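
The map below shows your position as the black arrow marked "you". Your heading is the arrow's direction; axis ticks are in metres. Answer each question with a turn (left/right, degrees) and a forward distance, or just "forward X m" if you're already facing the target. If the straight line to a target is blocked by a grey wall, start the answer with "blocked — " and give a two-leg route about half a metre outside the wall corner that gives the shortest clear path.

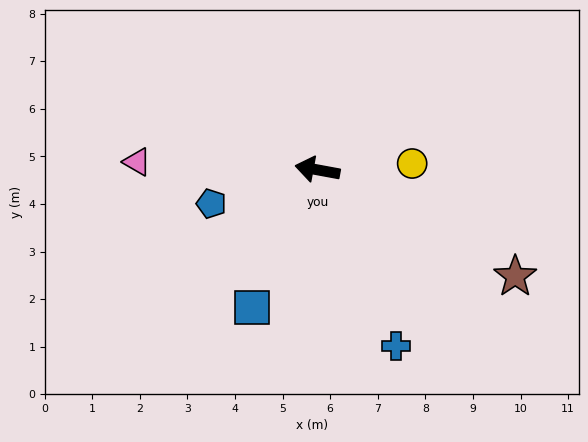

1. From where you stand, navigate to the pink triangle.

turn left 8°, forward 3.8 m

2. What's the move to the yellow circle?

turn right 166°, forward 2.0 m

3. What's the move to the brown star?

turn left 162°, forward 4.7 m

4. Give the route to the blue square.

turn left 75°, forward 3.2 m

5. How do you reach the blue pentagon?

turn left 28°, forward 2.3 m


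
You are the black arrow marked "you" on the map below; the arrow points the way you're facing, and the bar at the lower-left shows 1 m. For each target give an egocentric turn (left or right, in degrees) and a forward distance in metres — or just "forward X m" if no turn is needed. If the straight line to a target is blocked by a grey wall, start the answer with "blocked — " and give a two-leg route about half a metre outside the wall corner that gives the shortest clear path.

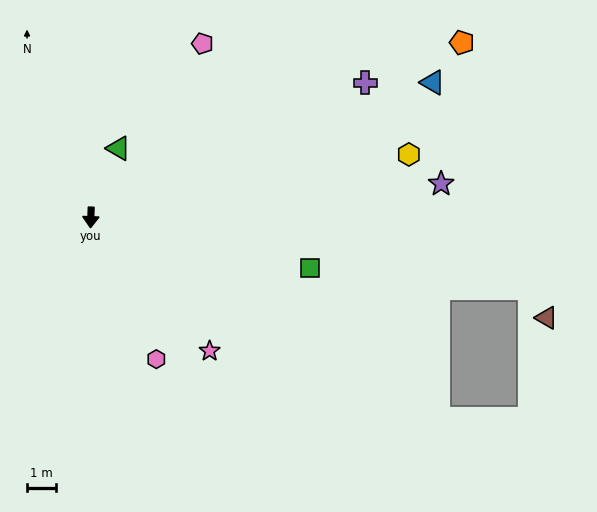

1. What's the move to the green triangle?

turn left 160°, forward 2.5 m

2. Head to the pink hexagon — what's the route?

turn left 27°, forward 5.3 m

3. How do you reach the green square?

turn left 79°, forward 7.7 m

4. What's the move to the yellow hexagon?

turn left 103°, forward 11.0 m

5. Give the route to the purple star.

turn left 97°, forward 12.0 m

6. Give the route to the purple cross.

turn left 118°, forward 10.4 m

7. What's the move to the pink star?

turn left 44°, forward 6.1 m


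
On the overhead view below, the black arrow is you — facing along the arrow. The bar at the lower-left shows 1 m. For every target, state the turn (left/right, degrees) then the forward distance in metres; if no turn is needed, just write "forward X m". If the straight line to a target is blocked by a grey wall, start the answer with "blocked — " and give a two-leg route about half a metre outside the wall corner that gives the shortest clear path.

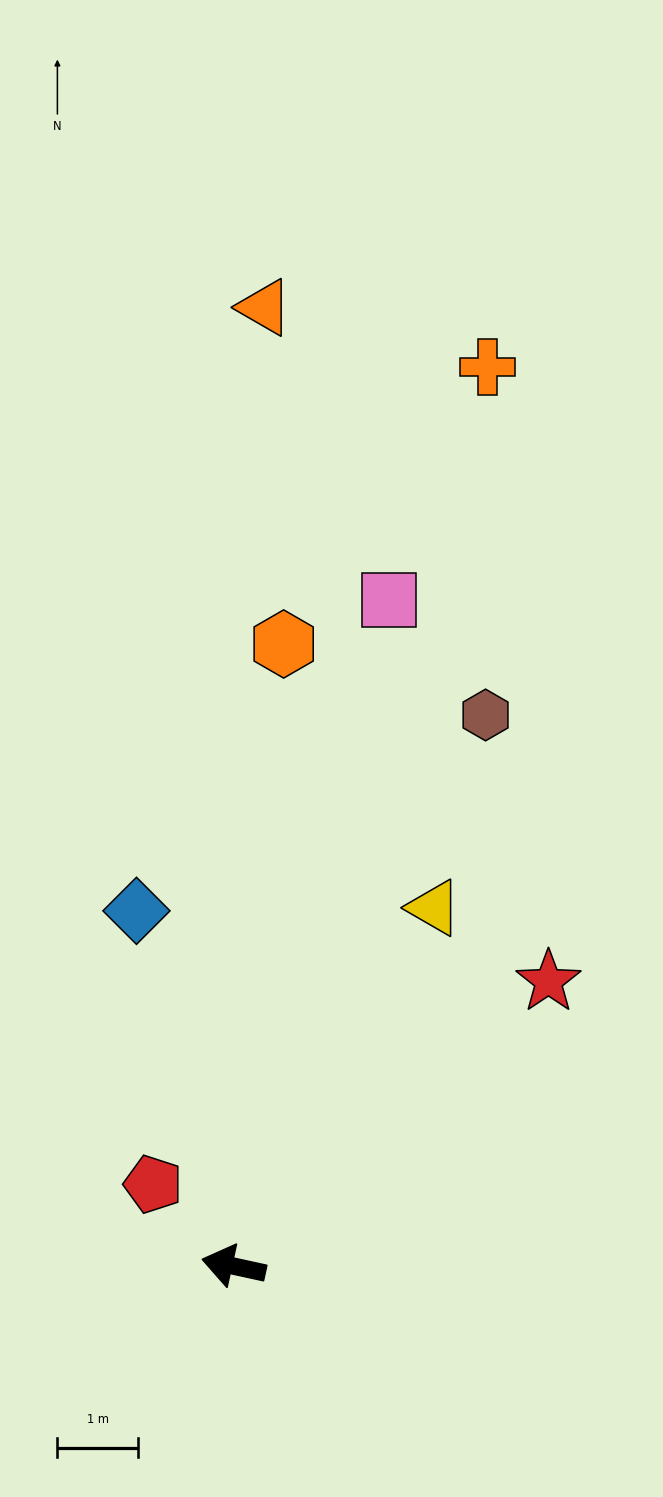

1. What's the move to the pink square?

turn right 91°, forward 8.5 m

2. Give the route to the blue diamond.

turn right 62°, forward 4.6 m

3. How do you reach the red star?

turn right 126°, forward 5.3 m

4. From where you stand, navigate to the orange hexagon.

turn right 82°, forward 7.8 m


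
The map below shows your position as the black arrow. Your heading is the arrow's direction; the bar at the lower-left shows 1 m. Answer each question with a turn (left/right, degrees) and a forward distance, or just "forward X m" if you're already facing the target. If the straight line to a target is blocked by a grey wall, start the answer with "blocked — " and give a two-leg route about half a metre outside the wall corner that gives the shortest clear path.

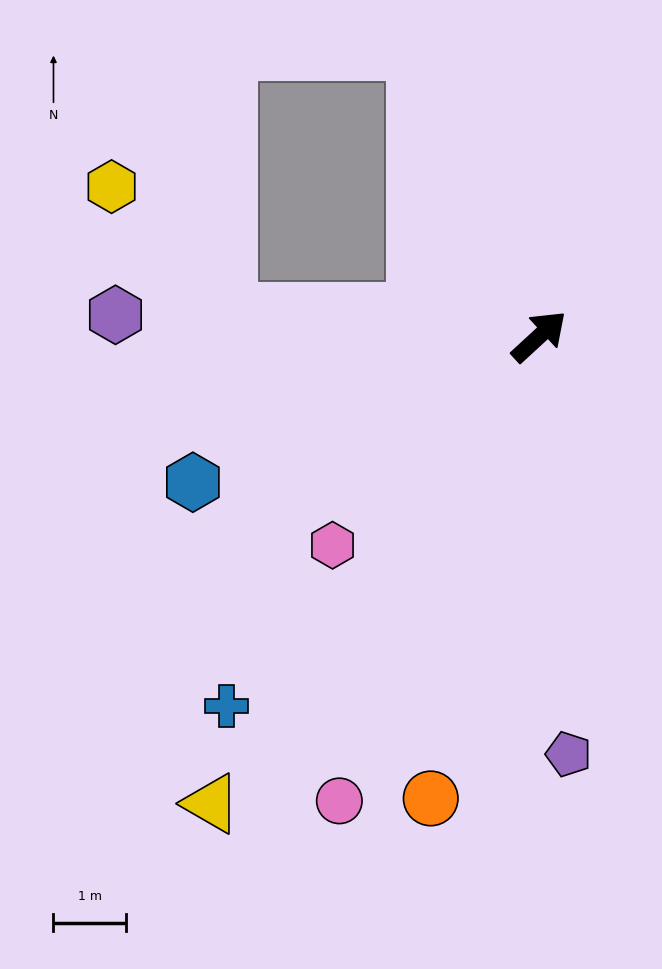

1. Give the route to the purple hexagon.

turn left 134°, forward 5.9 m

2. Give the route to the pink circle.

turn right 156°, forward 7.0 m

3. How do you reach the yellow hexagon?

blocked — turn left 133°, forward 4.3 m, then turn right 43°, forward 2.4 m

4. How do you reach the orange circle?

turn right 146°, forward 6.6 m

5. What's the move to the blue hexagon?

turn left 160°, forward 5.2 m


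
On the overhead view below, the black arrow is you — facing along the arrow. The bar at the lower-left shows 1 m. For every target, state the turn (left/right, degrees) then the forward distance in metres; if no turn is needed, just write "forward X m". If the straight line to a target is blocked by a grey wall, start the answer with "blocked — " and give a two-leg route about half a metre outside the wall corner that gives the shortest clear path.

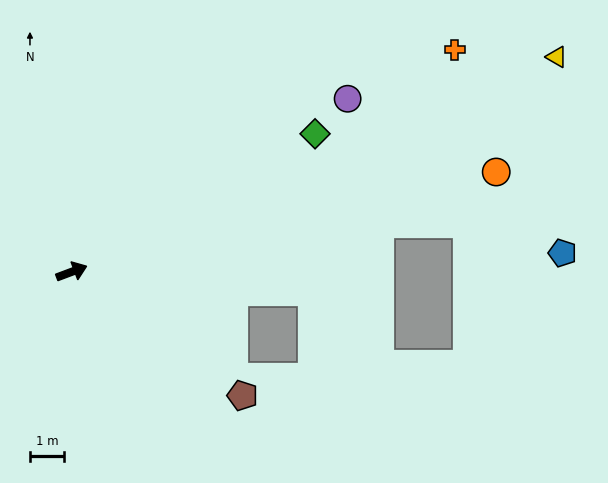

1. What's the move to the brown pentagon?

turn right 57°, forward 6.1 m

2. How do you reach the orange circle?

turn right 7°, forward 12.7 m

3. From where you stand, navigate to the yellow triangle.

turn left 3°, forward 15.4 m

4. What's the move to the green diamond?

turn left 9°, forward 8.1 m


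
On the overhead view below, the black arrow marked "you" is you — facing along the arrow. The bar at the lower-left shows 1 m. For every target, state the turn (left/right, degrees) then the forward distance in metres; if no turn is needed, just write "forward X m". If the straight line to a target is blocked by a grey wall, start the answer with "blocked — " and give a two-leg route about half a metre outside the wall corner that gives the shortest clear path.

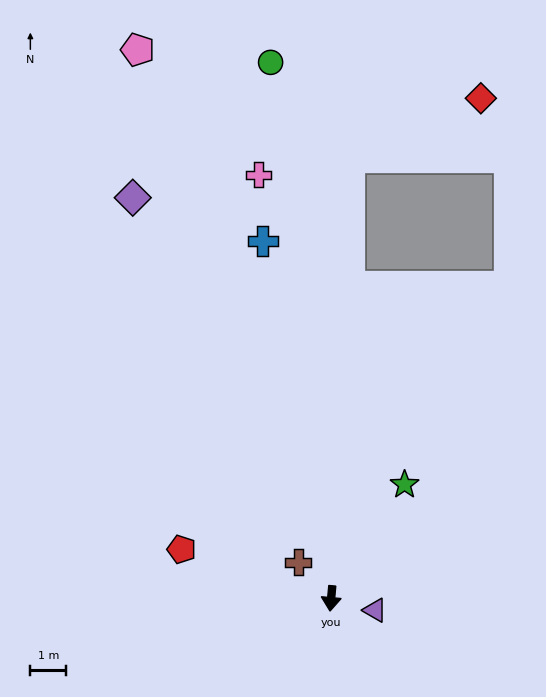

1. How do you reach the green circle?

turn right 168°, forward 15.1 m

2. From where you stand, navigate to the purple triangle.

turn left 80°, forward 1.3 m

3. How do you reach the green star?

turn left 152°, forward 3.8 m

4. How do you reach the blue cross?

turn right 164°, forward 10.2 m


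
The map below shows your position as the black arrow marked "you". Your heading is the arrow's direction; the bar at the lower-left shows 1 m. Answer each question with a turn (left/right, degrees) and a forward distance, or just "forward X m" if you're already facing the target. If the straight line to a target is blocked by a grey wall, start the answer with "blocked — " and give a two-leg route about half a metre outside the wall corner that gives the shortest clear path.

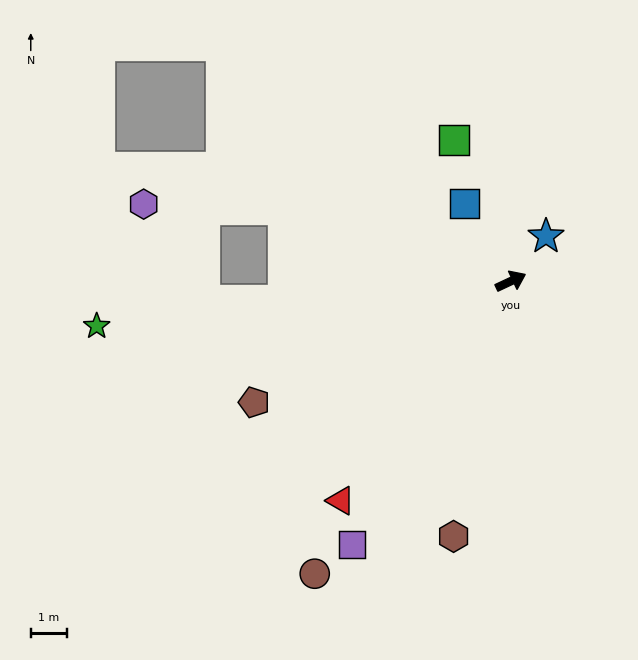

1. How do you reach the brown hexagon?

turn right 128°, forward 7.2 m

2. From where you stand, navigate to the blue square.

turn left 96°, forward 2.5 m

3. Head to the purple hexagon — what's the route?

blocked — turn left 137°, forward 6.5 m, then turn left 16°, forward 3.8 m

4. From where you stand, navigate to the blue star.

turn left 27°, forward 1.6 m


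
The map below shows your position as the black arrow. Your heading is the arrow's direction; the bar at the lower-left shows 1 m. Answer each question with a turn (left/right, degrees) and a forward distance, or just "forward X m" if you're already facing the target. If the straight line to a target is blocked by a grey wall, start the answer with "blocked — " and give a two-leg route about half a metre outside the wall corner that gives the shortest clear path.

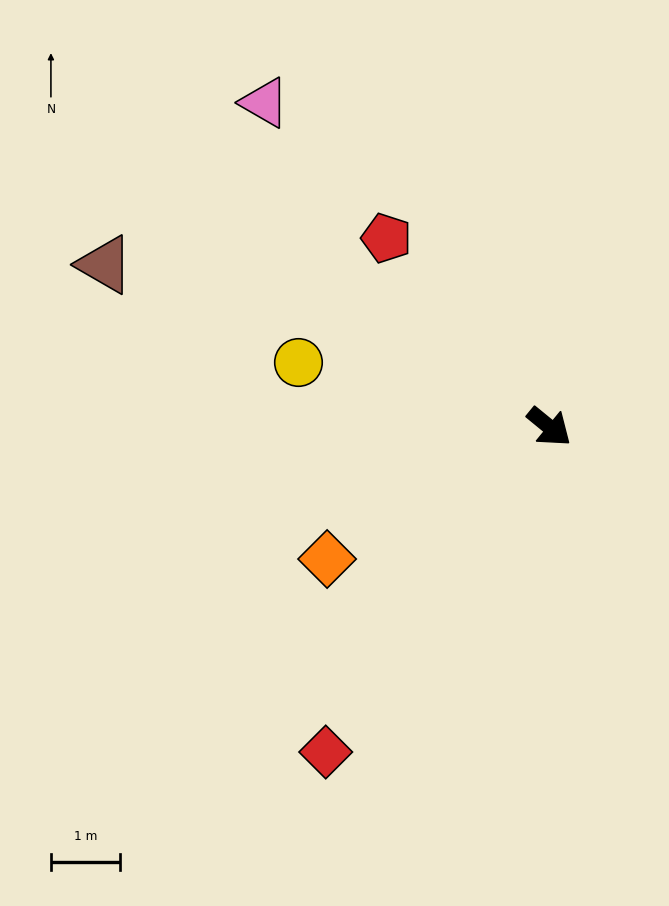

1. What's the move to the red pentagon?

turn left 170°, forward 3.6 m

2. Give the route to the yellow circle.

turn right 155°, forward 3.8 m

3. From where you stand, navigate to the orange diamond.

turn right 110°, forward 3.8 m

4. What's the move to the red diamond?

turn right 85°, forward 5.7 m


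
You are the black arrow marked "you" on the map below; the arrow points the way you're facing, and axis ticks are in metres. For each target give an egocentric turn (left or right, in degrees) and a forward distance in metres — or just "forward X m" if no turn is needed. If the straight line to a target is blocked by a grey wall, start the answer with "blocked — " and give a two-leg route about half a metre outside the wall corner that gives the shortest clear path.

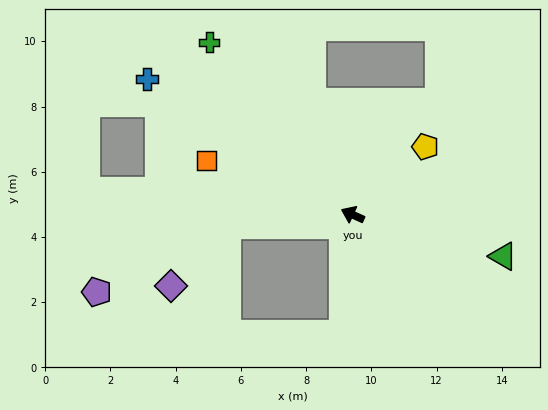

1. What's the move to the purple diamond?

blocked — turn left 29°, forward 3.9 m, then turn left 42°, forward 2.5 m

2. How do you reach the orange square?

turn left 4°, forward 4.8 m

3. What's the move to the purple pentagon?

blocked — turn left 29°, forward 3.9 m, then turn left 22°, forward 4.5 m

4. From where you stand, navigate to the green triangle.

turn right 171°, forward 4.8 m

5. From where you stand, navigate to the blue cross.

turn right 9°, forward 7.6 m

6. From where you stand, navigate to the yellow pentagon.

turn right 113°, forward 3.1 m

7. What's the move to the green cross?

turn right 26°, forward 6.9 m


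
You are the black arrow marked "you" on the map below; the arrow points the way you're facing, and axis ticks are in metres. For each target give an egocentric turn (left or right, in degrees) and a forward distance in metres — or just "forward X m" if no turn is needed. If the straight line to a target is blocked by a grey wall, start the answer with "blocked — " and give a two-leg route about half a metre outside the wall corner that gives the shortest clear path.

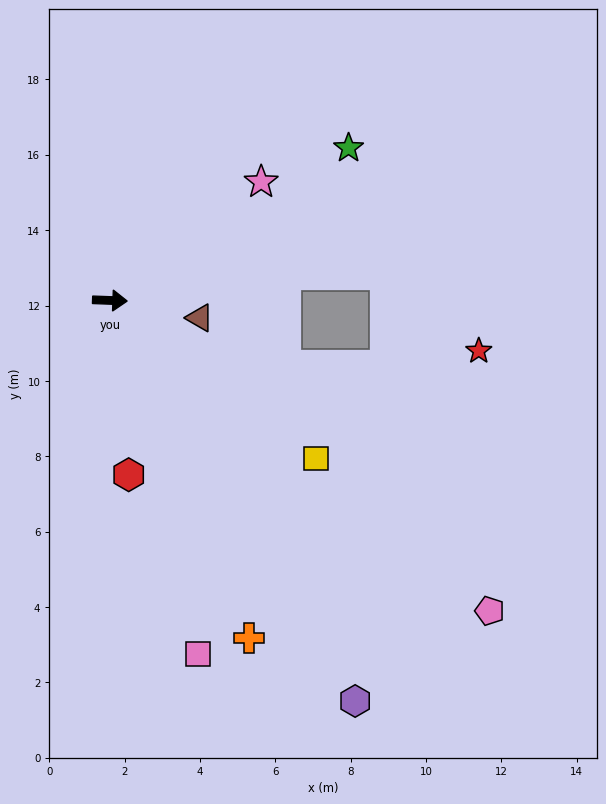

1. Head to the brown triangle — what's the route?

turn right 9°, forward 2.4 m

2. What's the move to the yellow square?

turn right 35°, forward 6.9 m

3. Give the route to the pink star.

turn left 40°, forward 5.1 m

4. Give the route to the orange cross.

turn right 65°, forward 9.7 m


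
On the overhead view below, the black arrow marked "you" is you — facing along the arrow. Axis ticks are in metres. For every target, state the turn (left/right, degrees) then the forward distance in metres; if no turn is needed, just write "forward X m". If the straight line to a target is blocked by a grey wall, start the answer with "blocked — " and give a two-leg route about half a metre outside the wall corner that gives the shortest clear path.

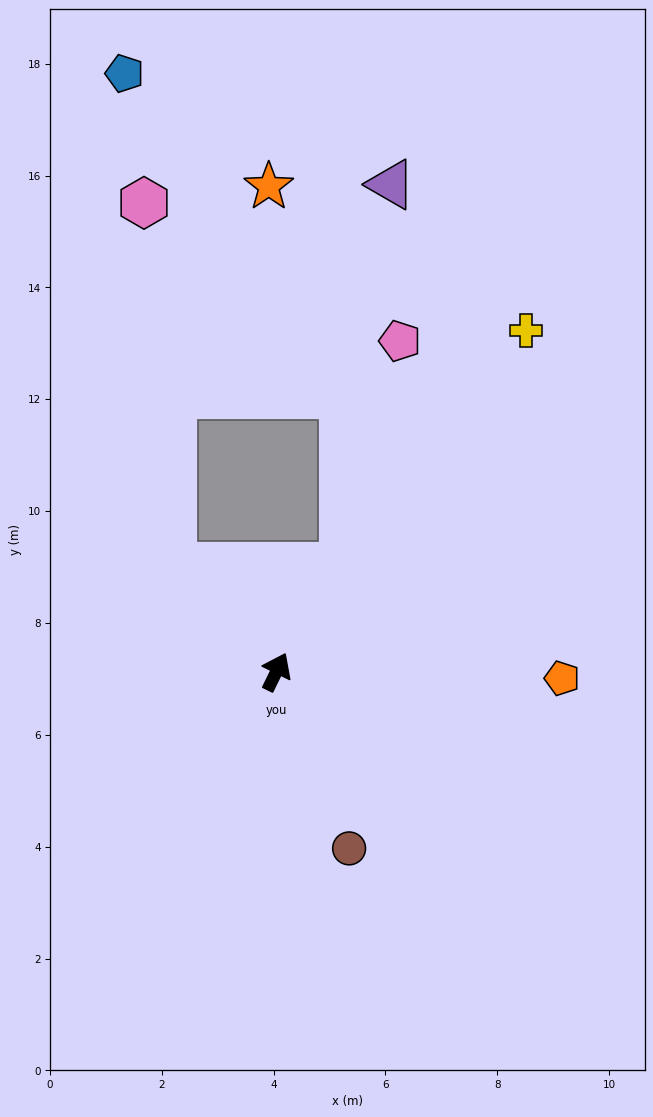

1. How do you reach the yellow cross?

turn right 10°, forward 7.6 m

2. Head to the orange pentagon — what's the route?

turn right 65°, forward 5.1 m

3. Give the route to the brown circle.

turn right 132°, forward 3.4 m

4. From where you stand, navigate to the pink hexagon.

blocked — turn left 71°, forward 2.6 m, then turn right 40°, forward 6.5 m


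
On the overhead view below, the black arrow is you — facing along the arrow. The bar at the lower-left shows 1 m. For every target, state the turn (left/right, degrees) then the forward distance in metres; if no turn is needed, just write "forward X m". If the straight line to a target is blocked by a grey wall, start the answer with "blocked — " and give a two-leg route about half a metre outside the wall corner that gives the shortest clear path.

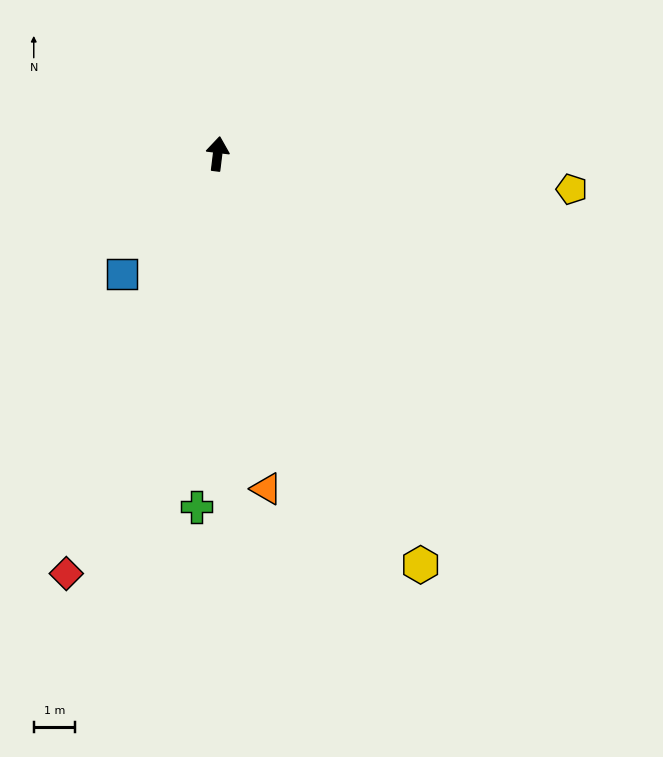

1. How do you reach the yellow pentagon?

turn right 89°, forward 8.6 m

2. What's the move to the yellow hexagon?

turn right 147°, forward 11.1 m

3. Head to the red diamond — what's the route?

turn left 167°, forward 10.8 m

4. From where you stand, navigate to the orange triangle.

turn right 165°, forward 8.2 m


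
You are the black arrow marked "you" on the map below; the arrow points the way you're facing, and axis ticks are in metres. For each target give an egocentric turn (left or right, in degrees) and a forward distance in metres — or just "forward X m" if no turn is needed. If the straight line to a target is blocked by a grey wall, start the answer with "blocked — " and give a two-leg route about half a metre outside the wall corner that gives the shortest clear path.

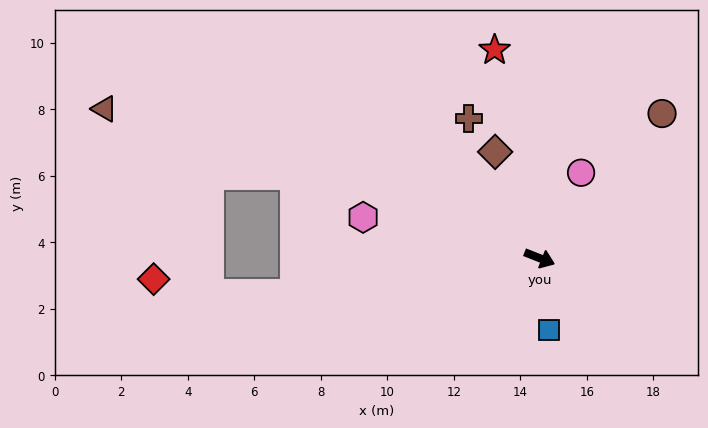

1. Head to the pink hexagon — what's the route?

turn right 171°, forward 5.4 m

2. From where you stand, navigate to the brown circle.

turn left 71°, forward 5.7 m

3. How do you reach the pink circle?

turn left 86°, forward 2.9 m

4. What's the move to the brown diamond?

turn left 134°, forward 3.5 m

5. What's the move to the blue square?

turn right 61°, forward 2.2 m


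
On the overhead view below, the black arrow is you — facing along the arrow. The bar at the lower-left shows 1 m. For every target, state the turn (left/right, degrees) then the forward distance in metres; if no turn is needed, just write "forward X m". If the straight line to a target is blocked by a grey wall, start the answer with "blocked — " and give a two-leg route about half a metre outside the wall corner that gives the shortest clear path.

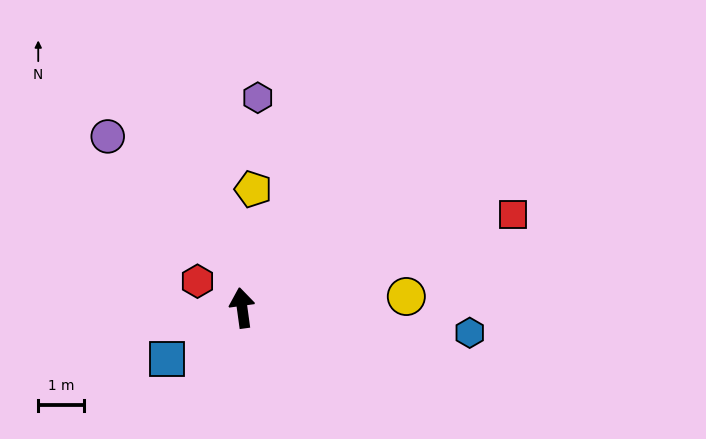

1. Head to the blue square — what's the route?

turn left 116°, forward 2.0 m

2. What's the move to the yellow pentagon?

turn right 13°, forward 2.6 m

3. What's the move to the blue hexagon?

turn right 104°, forward 5.0 m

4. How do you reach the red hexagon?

turn left 51°, forward 1.1 m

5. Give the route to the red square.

turn right 79°, forward 6.3 m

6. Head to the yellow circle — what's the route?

turn right 94°, forward 3.6 m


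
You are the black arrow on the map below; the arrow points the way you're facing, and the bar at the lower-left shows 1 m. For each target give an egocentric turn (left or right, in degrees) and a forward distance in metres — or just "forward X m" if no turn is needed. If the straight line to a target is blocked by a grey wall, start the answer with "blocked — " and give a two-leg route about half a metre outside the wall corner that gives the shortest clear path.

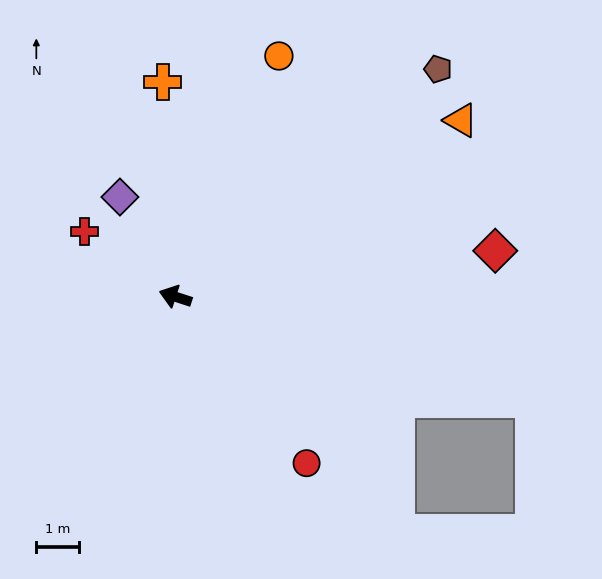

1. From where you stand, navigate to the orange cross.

turn right 69°, forward 5.0 m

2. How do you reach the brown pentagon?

turn right 121°, forward 8.1 m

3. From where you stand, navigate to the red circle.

turn left 146°, forward 4.9 m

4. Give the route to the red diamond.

turn right 154°, forward 7.5 m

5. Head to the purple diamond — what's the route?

turn right 43°, forward 2.6 m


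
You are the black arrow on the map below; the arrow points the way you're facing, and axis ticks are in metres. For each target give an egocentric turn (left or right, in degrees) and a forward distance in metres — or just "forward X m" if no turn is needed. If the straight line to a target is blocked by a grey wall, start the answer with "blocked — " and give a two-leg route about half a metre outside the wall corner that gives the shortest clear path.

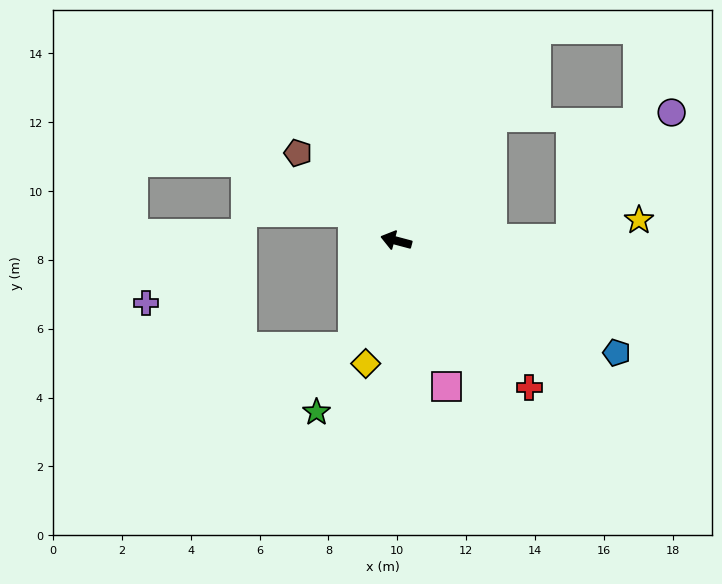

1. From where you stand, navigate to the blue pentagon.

turn left 168°, forward 7.2 m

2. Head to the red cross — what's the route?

turn left 147°, forward 5.7 m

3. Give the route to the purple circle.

blocked — turn right 164°, forward 5.1 m, then turn left 50°, forward 4.7 m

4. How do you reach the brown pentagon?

turn right 27°, forward 3.8 m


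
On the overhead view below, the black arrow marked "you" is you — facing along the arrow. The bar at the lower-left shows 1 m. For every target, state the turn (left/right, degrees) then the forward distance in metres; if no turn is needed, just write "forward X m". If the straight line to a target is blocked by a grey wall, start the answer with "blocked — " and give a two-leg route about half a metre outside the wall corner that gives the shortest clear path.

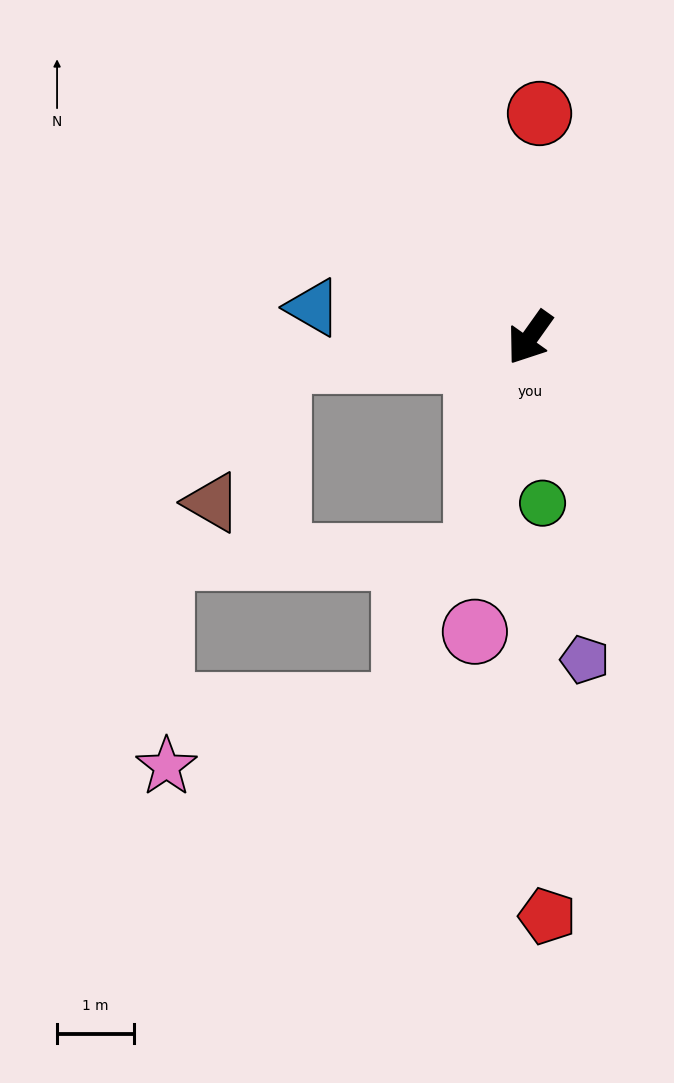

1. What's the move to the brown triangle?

blocked — turn right 49°, forward 3.3 m, then turn left 59°, forward 2.0 m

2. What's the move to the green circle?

turn left 40°, forward 2.2 m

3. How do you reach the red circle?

turn right 147°, forward 2.9 m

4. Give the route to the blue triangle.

turn right 63°, forward 2.8 m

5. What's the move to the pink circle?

turn left 25°, forward 3.9 m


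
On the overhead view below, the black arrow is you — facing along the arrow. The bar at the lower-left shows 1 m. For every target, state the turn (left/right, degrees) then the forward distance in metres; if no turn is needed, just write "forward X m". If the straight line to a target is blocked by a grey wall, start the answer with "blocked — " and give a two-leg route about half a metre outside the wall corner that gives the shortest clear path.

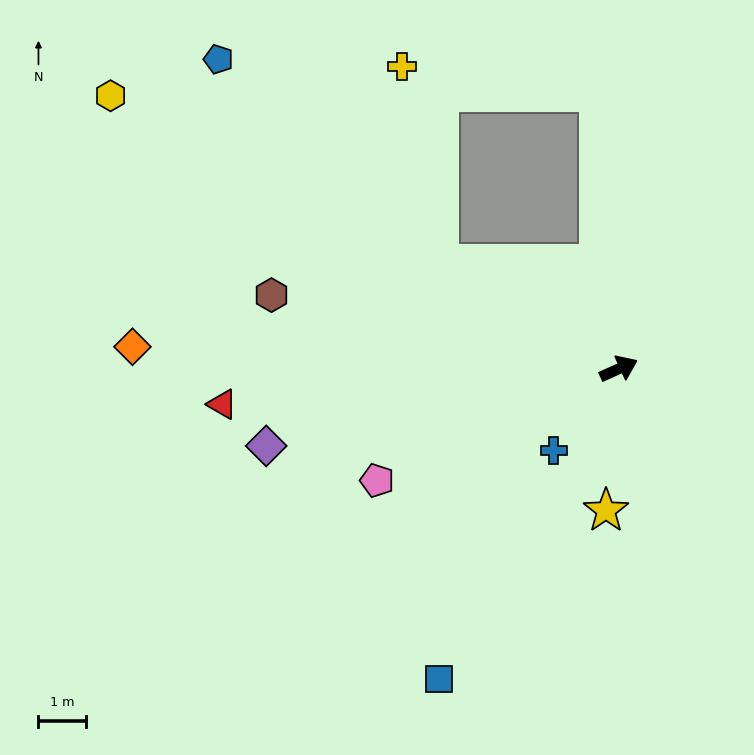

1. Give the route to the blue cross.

turn right 153°, forward 2.2 m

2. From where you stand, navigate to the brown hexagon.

turn left 144°, forward 7.5 m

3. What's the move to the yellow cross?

blocked — turn left 126°, forward 4.4 m, then turn right 50°, forward 4.3 m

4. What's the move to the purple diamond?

turn left 168°, forward 7.7 m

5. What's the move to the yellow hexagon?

turn left 127°, forward 12.3 m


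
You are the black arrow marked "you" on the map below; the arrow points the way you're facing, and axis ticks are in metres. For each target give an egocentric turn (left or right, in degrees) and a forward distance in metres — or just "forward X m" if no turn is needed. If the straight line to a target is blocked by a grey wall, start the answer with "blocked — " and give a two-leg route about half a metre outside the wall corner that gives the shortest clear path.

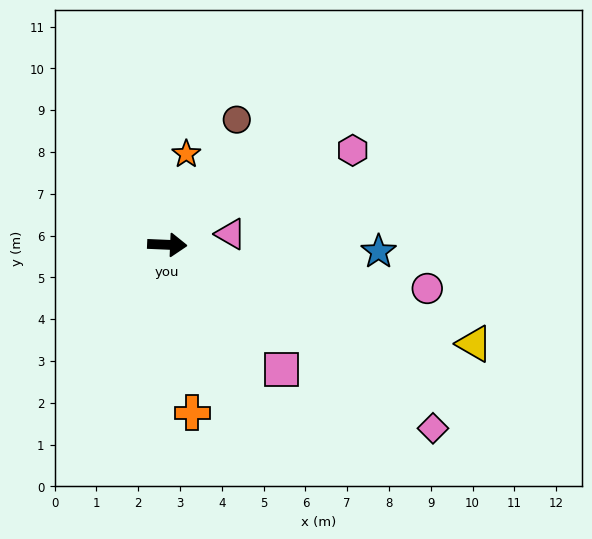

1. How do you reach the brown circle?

turn left 63°, forward 3.4 m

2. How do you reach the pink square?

turn right 45°, forward 4.0 m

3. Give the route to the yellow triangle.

turn right 15°, forward 7.7 m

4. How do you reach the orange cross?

turn right 79°, forward 4.1 m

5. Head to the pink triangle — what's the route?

turn left 12°, forward 1.5 m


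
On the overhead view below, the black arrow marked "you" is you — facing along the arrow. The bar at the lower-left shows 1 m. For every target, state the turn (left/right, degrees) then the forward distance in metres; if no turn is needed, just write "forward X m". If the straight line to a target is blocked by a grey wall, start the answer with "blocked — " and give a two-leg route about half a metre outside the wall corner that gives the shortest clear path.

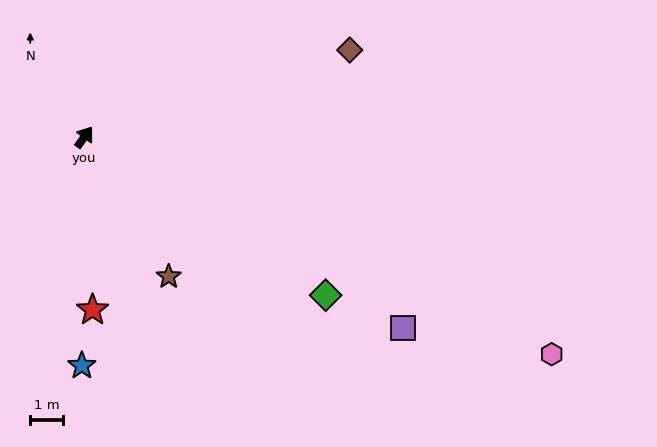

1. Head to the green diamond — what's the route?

turn right 87°, forward 8.8 m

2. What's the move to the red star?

turn right 141°, forward 5.3 m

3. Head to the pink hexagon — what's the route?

turn right 79°, forward 15.8 m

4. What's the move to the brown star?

turn right 113°, forward 5.0 m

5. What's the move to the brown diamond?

turn right 36°, forward 8.5 m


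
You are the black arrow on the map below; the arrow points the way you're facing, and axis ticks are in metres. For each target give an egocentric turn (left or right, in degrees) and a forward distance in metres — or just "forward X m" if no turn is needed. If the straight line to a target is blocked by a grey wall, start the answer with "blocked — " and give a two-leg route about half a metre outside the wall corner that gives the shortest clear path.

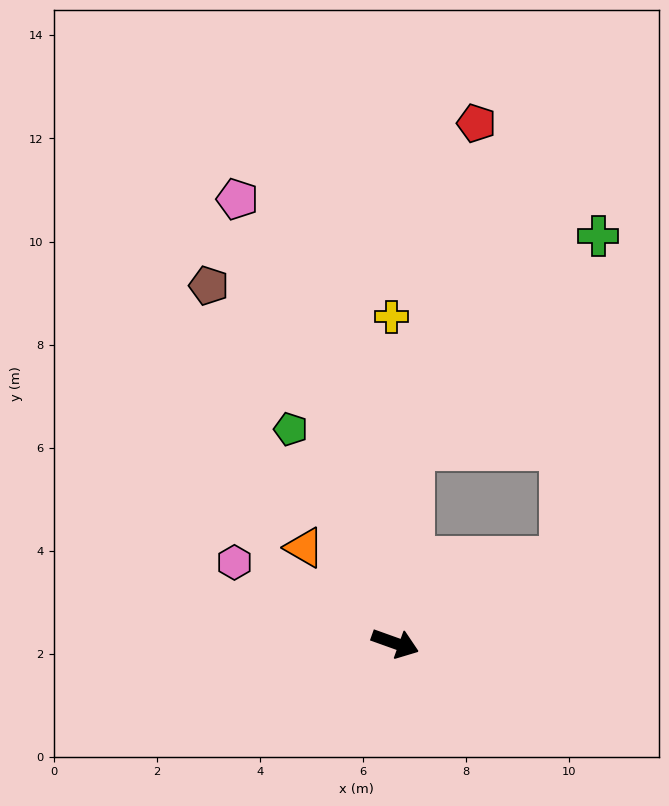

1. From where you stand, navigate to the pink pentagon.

turn left 129°, forward 9.1 m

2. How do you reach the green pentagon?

turn left 136°, forward 4.6 m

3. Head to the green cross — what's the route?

blocked — turn left 105°, forward 3.8 m, then turn right 36°, forward 5.5 m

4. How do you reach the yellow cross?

turn left 110°, forward 6.3 m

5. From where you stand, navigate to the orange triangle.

turn left 153°, forward 2.6 m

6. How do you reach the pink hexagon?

turn left 173°, forward 3.5 m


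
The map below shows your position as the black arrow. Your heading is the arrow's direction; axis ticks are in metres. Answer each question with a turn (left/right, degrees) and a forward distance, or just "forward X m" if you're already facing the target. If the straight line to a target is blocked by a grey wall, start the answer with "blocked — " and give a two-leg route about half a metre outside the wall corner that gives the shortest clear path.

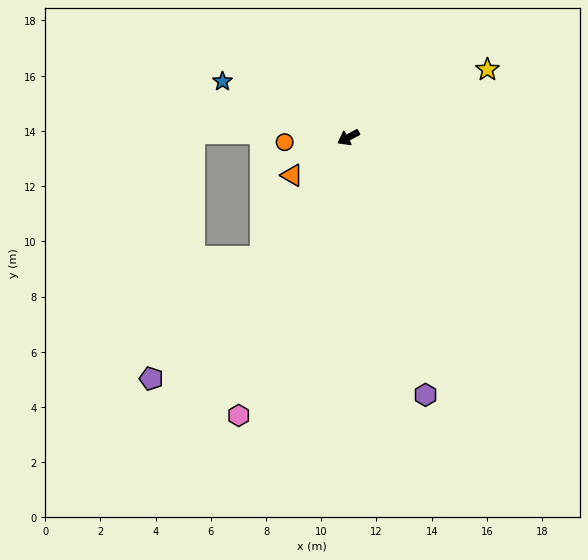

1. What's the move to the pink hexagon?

turn left 40°, forward 10.8 m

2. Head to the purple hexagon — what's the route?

turn left 78°, forward 9.7 m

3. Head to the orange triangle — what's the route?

turn left 6°, forward 2.5 m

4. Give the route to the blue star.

turn right 52°, forward 5.0 m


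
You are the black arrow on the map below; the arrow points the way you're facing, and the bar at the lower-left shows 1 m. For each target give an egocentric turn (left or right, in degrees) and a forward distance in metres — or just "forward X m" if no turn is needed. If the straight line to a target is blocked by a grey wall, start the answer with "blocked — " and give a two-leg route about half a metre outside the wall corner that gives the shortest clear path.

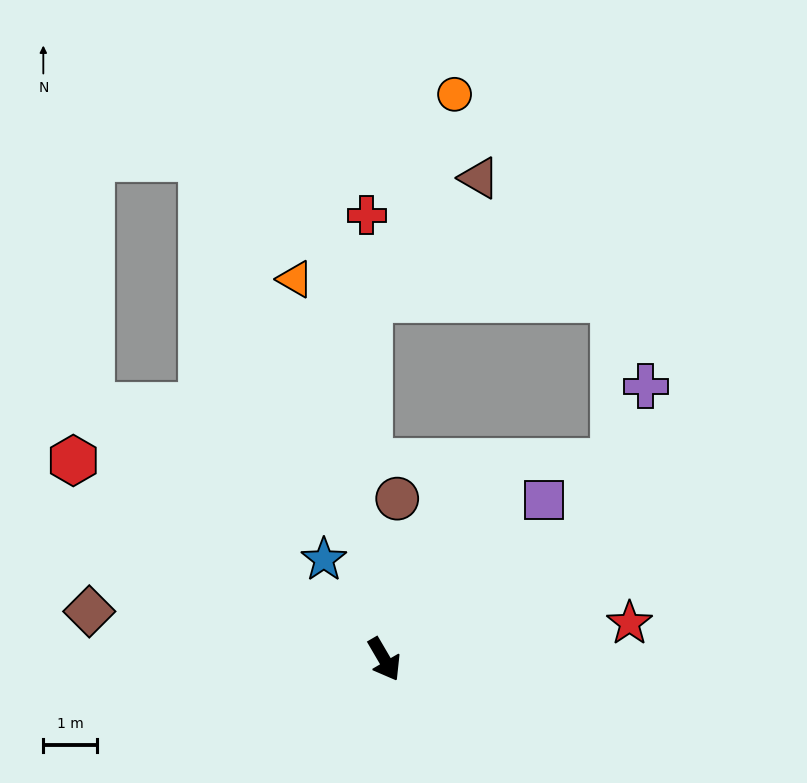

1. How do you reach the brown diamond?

turn right 130°, forward 5.6 m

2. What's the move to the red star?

turn left 68°, forward 4.6 m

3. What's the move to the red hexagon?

turn right 153°, forward 6.9 m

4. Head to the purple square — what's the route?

turn left 105°, forward 4.2 m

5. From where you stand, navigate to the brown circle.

turn left 145°, forward 3.0 m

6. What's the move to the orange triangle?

turn left 163°, forward 7.3 m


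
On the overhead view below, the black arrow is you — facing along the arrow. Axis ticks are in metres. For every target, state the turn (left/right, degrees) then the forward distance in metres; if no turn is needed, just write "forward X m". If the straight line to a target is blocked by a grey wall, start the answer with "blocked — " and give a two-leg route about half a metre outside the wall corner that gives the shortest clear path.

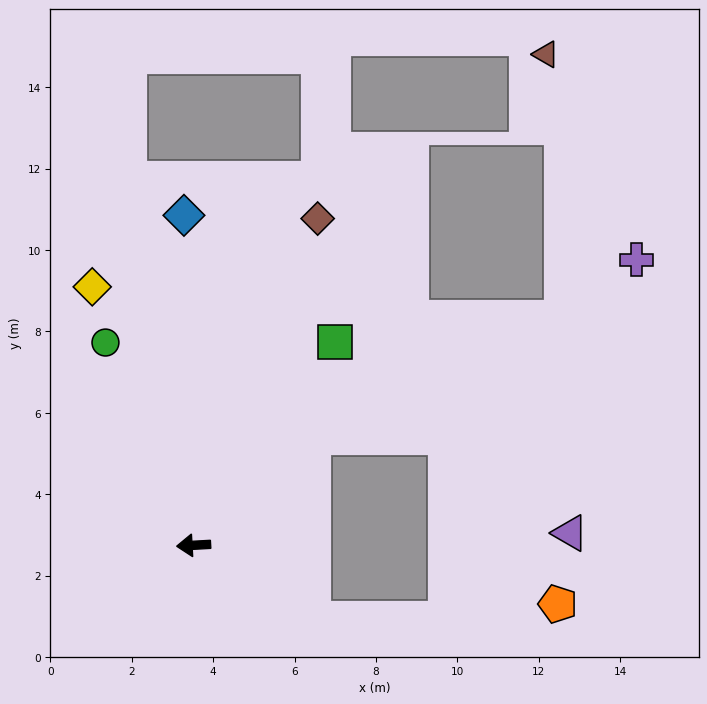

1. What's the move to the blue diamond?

turn right 92°, forward 8.1 m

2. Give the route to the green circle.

turn right 70°, forward 5.4 m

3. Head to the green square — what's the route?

turn right 128°, forward 6.1 m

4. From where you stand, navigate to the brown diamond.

turn right 114°, forward 8.6 m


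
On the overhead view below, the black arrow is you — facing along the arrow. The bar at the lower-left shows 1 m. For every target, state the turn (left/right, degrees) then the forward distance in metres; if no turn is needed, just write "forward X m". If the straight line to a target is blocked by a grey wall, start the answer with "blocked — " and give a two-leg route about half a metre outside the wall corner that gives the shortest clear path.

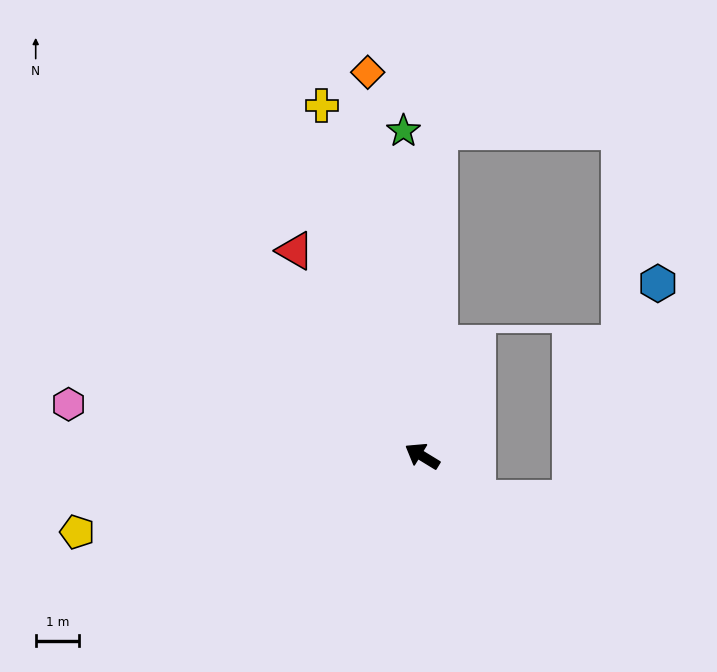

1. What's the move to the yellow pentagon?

turn left 44°, forward 8.2 m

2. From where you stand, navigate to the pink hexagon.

turn left 23°, forward 8.3 m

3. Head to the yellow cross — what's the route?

turn right 43°, forward 8.4 m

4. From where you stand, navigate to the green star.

turn right 55°, forward 7.5 m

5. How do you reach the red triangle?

turn right 27°, forward 5.6 m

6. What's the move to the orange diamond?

turn right 51°, forward 9.0 m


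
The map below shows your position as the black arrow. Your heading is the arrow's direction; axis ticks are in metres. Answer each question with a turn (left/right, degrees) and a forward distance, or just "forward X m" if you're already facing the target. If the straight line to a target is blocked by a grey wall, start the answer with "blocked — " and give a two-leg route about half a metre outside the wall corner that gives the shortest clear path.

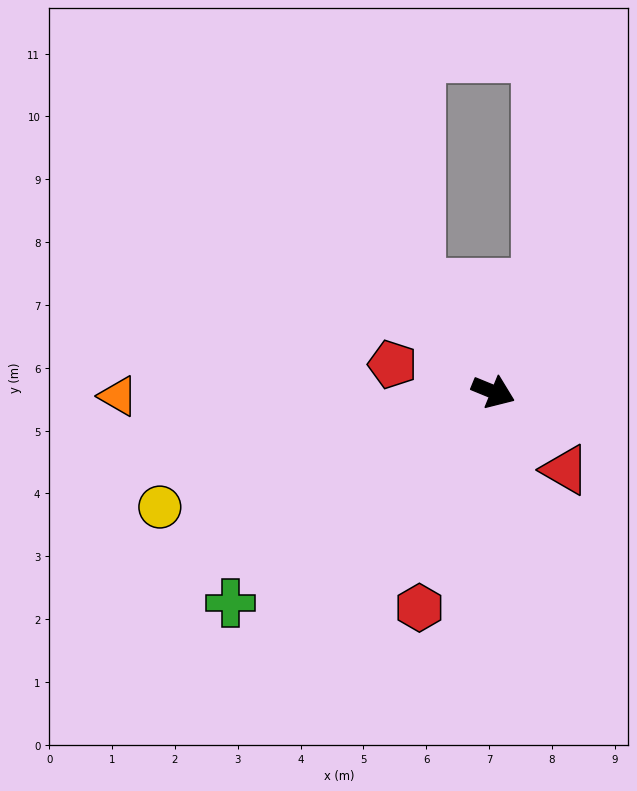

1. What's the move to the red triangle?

turn right 25°, forward 1.7 m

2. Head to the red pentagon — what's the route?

turn right 173°, forward 1.7 m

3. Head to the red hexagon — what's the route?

turn right 87°, forward 3.6 m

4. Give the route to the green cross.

turn right 119°, forward 5.4 m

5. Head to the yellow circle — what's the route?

turn right 139°, forward 5.6 m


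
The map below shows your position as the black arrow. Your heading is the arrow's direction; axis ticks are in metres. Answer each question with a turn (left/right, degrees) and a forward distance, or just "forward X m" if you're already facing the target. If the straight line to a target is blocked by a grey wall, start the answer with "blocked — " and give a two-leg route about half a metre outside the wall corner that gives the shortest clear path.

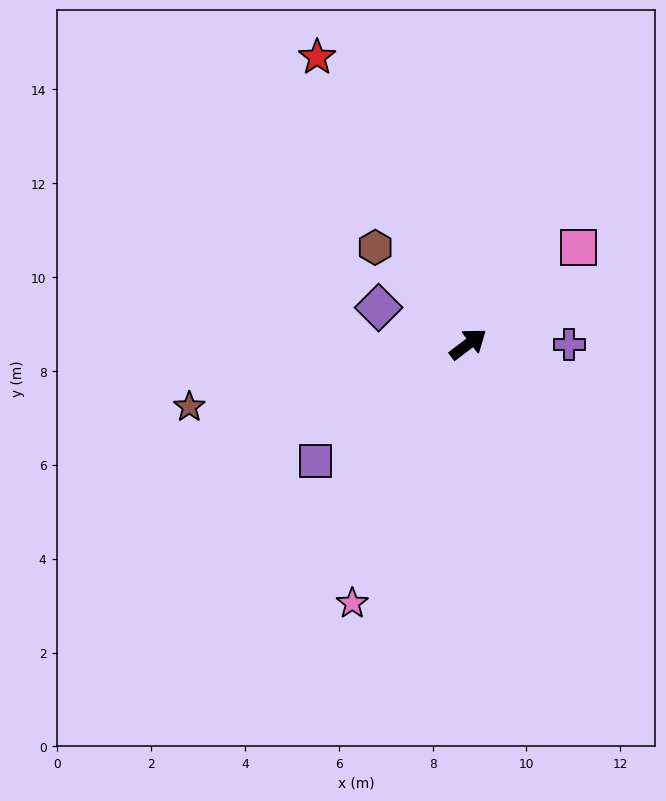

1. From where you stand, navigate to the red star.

turn left 81°, forward 6.9 m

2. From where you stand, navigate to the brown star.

turn left 155°, forward 6.1 m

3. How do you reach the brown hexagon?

turn left 97°, forward 2.9 m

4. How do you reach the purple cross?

turn right 37°, forward 2.2 m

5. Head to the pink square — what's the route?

turn left 4°, forward 3.1 m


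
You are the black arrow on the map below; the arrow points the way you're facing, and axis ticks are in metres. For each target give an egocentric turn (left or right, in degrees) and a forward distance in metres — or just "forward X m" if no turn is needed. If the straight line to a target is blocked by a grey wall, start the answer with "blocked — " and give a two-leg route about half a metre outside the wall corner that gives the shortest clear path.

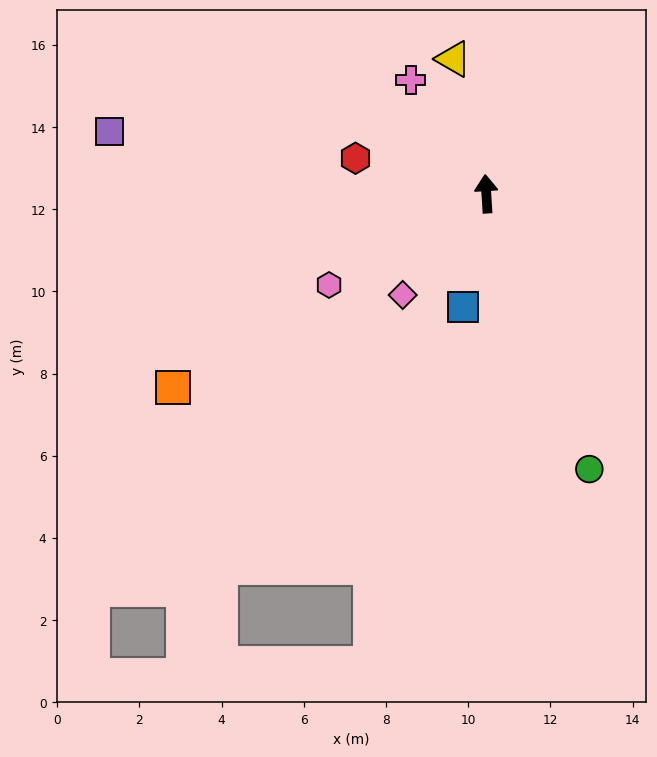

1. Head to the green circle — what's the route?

turn right 163°, forward 7.2 m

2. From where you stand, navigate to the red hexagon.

turn left 71°, forward 3.3 m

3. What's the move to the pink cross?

turn left 30°, forward 3.3 m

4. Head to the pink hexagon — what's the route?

turn left 117°, forward 4.4 m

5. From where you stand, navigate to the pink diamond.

turn left 137°, forward 3.2 m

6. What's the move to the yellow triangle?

turn left 10°, forward 3.4 m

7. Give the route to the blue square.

turn left 165°, forward 2.8 m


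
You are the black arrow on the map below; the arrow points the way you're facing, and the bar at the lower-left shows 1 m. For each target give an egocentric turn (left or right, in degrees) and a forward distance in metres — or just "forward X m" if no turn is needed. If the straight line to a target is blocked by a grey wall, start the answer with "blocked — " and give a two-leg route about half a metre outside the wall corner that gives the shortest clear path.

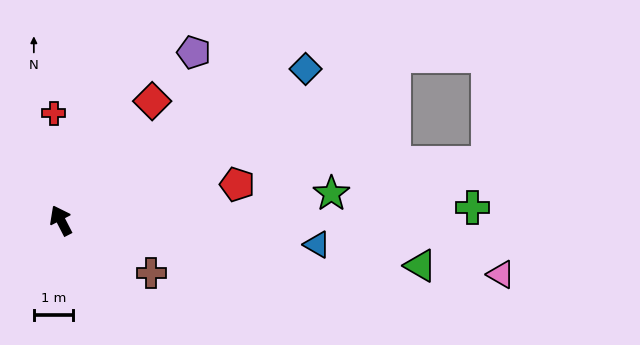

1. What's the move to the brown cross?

turn right 148°, forward 2.7 m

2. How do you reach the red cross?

turn right 23°, forward 2.8 m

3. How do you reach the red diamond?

turn right 65°, forward 3.9 m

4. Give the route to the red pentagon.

turn right 106°, forward 4.6 m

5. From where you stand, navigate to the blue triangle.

turn right 123°, forward 6.6 m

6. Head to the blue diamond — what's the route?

turn right 85°, forward 7.4 m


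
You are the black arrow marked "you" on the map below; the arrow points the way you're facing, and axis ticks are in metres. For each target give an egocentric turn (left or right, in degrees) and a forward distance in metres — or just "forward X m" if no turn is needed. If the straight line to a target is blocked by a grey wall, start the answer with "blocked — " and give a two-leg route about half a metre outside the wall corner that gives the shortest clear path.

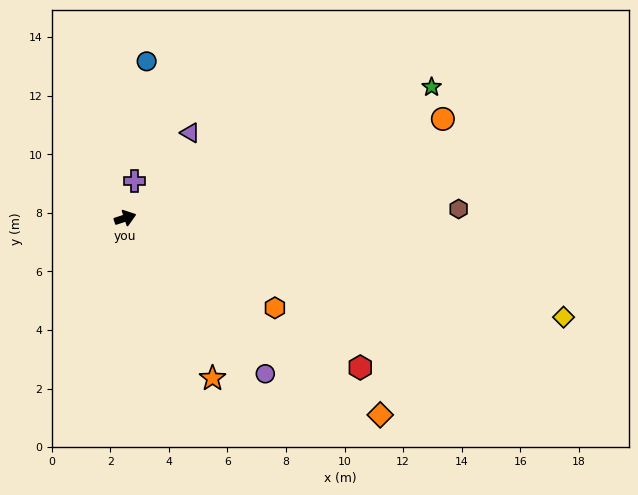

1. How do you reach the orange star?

turn right 80°, forward 6.2 m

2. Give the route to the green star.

turn left 5°, forward 11.4 m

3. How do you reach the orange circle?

forward 11.4 m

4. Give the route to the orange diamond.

turn right 56°, forward 11.0 m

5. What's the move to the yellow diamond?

turn right 31°, forward 15.4 m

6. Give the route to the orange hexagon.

turn right 49°, forward 6.0 m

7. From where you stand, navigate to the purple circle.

turn right 66°, forward 7.2 m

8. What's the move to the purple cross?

turn left 58°, forward 1.3 m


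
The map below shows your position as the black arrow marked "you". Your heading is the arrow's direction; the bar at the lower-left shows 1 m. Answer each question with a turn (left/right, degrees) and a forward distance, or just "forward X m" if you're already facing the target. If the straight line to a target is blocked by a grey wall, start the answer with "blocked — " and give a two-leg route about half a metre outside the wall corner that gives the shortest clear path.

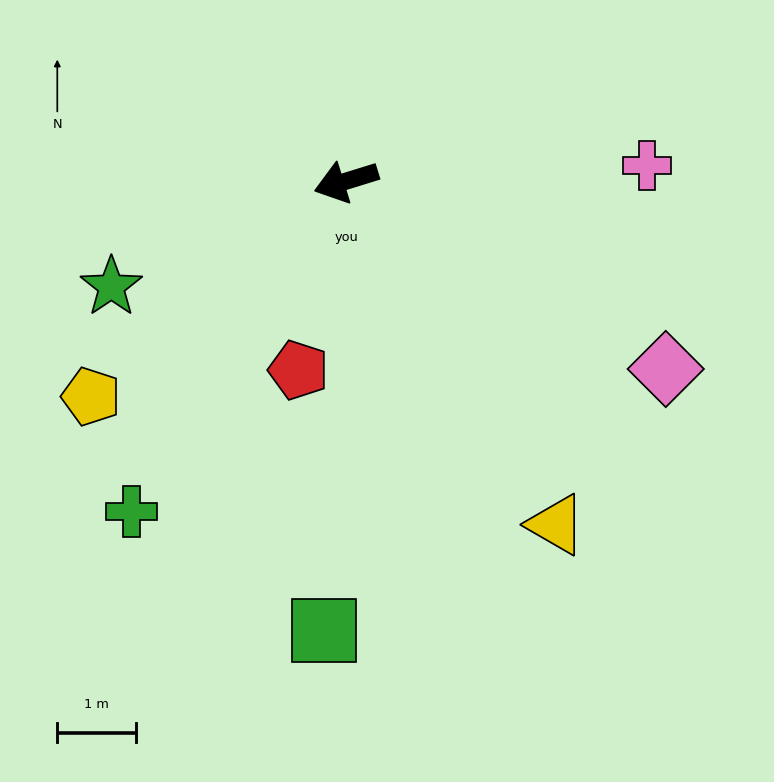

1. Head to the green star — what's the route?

turn left 7°, forward 3.3 m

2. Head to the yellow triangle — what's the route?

turn left 104°, forward 5.1 m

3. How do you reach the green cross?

turn left 40°, forward 5.0 m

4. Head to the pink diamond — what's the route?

turn left 132°, forward 4.7 m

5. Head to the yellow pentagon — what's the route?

turn left 23°, forward 4.3 m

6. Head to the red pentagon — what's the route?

turn left 59°, forward 2.5 m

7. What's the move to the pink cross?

turn left 166°, forward 3.8 m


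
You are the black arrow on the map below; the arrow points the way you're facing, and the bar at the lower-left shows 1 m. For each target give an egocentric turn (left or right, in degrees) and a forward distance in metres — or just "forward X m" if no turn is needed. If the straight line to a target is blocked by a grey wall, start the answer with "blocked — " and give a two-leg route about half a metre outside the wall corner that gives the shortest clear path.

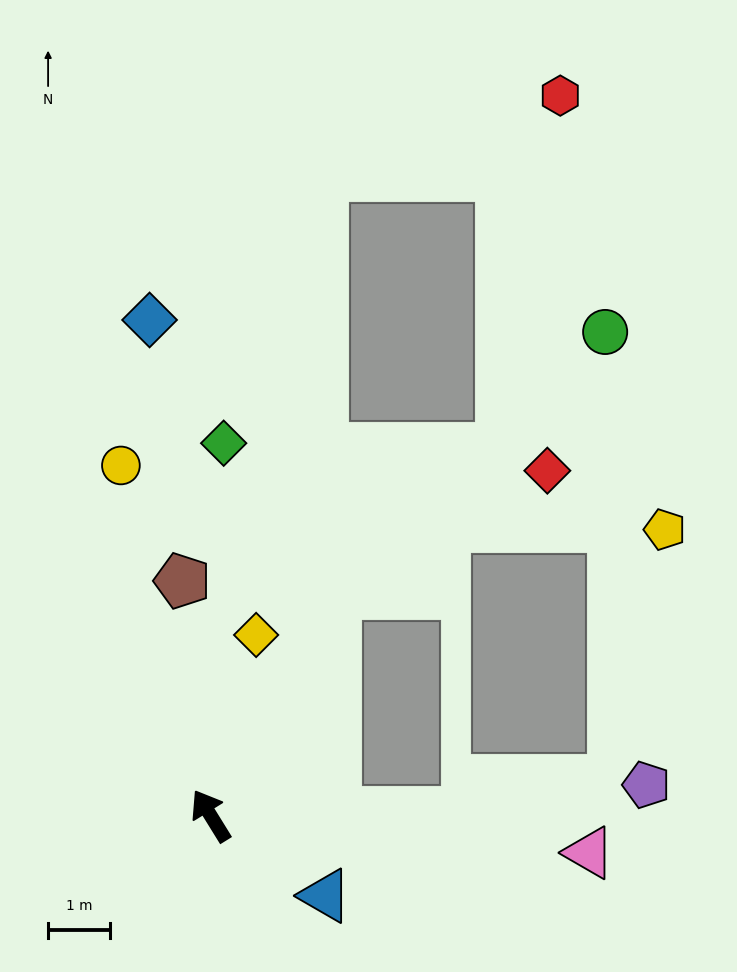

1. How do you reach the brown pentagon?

turn right 25°, forward 3.8 m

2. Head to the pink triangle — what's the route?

turn right 127°, forward 6.1 m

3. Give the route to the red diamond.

blocked — turn right 61°, forward 4.1 m, then turn right 31°, forward 4.0 m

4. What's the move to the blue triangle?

turn right 157°, forward 2.3 m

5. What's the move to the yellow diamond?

turn right 46°, forward 3.0 m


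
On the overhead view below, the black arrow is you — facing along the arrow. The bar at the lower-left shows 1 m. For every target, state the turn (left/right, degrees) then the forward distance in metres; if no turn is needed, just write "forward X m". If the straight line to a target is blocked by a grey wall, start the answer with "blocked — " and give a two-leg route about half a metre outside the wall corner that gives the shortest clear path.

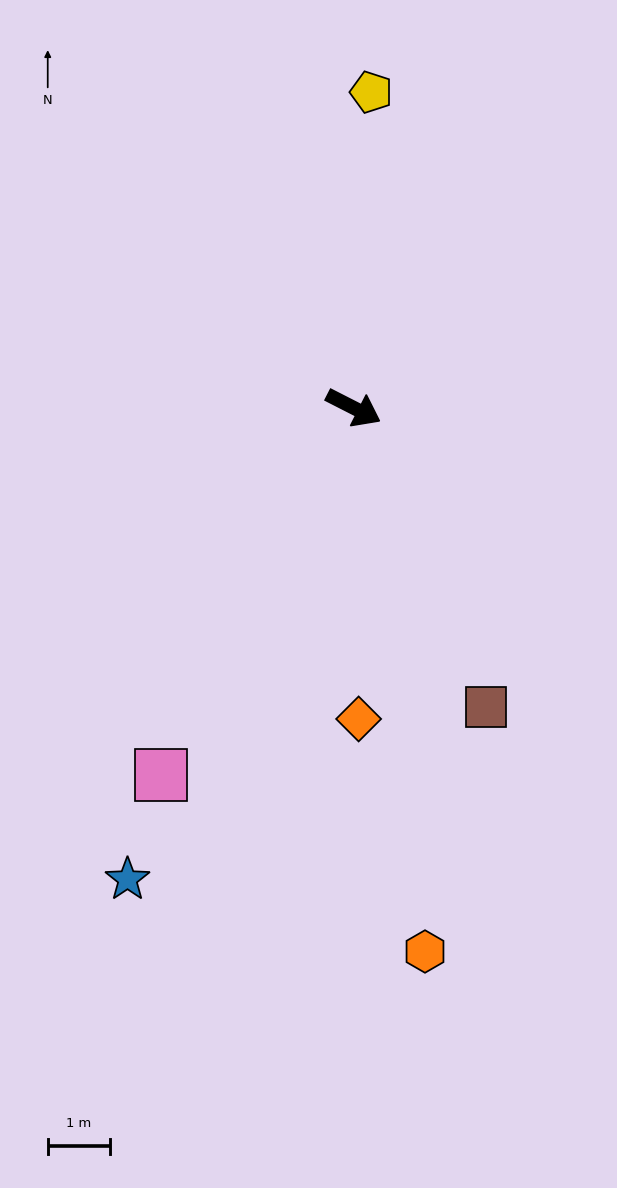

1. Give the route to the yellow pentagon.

turn left 114°, forward 5.1 m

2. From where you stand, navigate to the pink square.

turn right 91°, forward 6.7 m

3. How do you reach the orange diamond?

turn right 62°, forward 5.0 m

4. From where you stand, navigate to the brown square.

turn right 39°, forward 5.3 m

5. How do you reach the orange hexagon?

turn right 55°, forward 8.8 m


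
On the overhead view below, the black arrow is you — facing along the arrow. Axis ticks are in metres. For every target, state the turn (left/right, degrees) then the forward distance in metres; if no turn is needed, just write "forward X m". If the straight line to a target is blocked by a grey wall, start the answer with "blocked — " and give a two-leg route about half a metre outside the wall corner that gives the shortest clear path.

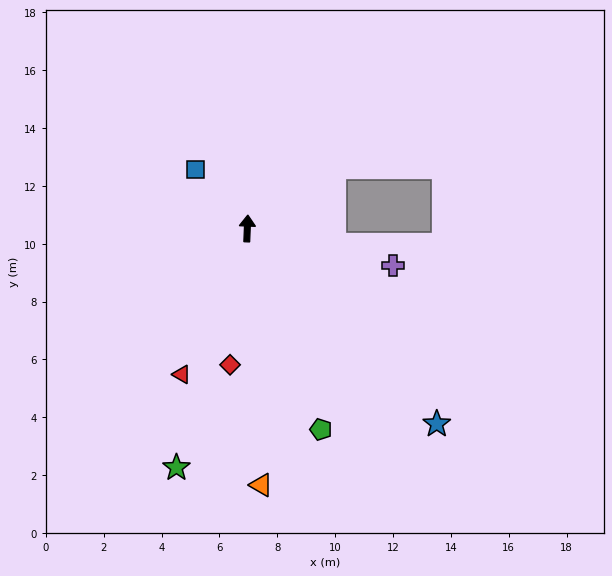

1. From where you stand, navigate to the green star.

turn left 166°, forward 8.6 m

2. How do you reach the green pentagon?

turn right 158°, forward 7.4 m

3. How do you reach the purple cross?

turn right 102°, forward 5.2 m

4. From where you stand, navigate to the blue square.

turn left 43°, forward 2.7 m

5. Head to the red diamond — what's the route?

turn left 175°, forward 4.8 m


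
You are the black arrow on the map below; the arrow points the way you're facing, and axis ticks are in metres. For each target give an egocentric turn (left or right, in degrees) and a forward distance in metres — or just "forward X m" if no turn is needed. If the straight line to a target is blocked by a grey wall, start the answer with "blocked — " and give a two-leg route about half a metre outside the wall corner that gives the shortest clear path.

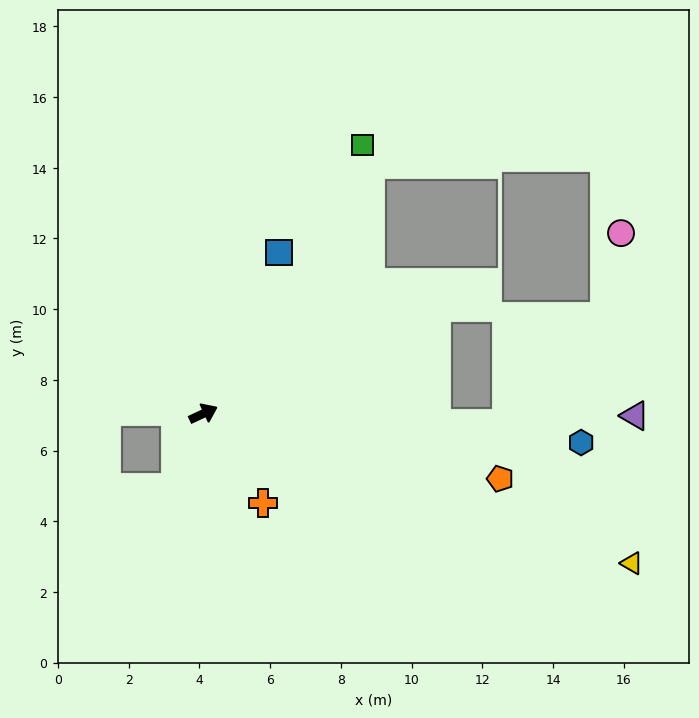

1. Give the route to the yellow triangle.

turn right 44°, forward 12.8 m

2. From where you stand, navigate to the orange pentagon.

turn right 37°, forward 8.6 m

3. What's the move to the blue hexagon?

turn right 29°, forward 10.7 m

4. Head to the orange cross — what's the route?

turn right 81°, forward 3.0 m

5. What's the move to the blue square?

turn left 40°, forward 5.0 m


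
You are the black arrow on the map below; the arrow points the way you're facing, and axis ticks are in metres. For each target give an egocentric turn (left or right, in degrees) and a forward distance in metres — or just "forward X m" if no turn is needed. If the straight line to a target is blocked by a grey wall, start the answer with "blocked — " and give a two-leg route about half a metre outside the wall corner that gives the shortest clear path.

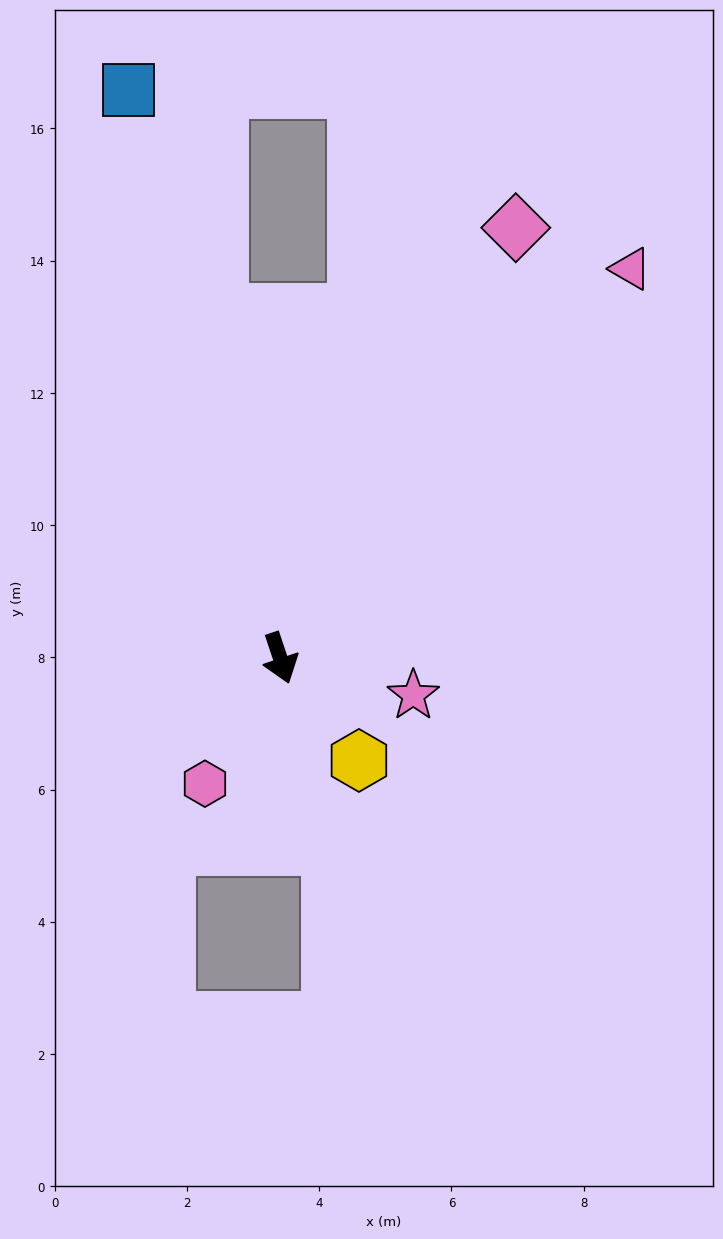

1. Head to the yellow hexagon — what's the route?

turn left 19°, forward 2.0 m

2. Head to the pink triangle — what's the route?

turn left 120°, forward 7.9 m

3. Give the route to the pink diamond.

turn left 133°, forward 7.4 m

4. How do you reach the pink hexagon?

turn right 49°, forward 2.2 m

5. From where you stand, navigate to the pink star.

turn left 56°, forward 2.1 m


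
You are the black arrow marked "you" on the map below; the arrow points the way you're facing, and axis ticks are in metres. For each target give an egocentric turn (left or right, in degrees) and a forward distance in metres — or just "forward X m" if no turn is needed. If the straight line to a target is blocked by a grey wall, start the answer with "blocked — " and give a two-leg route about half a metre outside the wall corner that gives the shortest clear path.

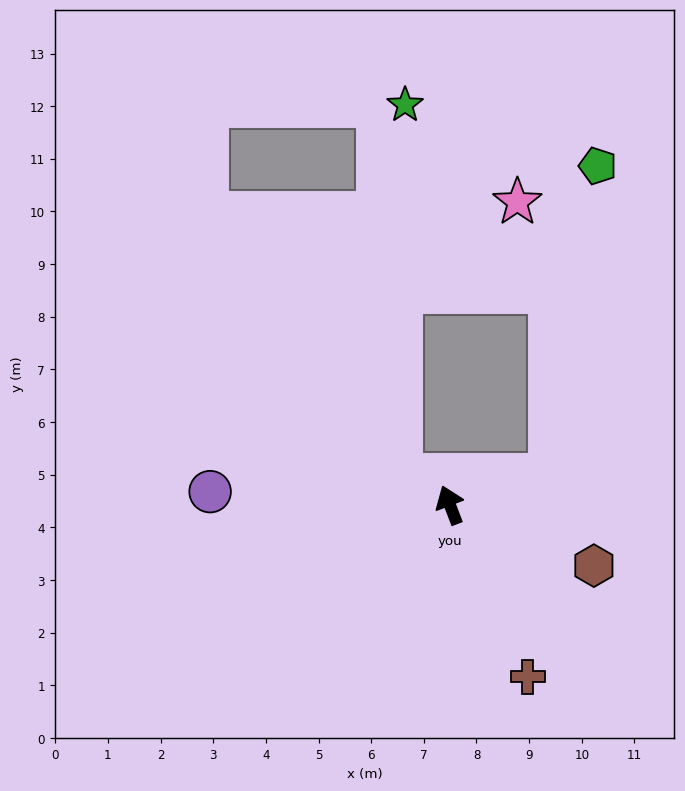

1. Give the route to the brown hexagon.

turn right 134°, forward 3.0 m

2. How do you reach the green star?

blocked — turn left 39°, forward 1.1 m, then turn right 61°, forward 7.0 m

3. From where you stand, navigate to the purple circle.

turn left 66°, forward 4.6 m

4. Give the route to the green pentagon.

blocked — turn right 95°, forward 2.0 m, then turn left 65°, forward 6.0 m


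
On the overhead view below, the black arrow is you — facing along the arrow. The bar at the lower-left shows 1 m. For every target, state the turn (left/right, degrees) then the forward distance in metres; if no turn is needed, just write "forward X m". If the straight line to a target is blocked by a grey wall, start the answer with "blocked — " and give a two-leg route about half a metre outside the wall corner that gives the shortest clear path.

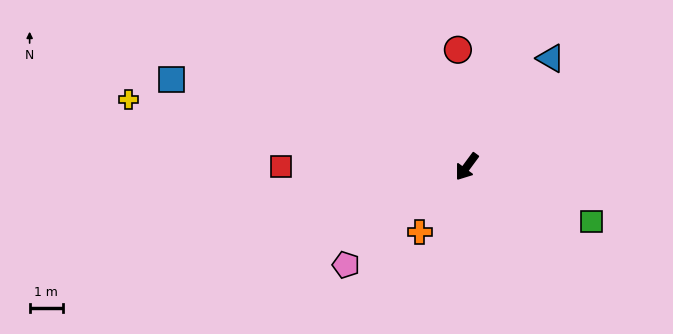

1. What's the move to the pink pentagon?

turn right 14°, forward 4.7 m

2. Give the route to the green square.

turn left 103°, forward 4.1 m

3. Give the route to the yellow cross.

turn right 65°, forward 10.5 m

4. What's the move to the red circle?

turn right 139°, forward 3.6 m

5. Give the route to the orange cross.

forward 2.4 m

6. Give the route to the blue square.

turn right 70°, forward 9.3 m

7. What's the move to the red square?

turn right 54°, forward 5.6 m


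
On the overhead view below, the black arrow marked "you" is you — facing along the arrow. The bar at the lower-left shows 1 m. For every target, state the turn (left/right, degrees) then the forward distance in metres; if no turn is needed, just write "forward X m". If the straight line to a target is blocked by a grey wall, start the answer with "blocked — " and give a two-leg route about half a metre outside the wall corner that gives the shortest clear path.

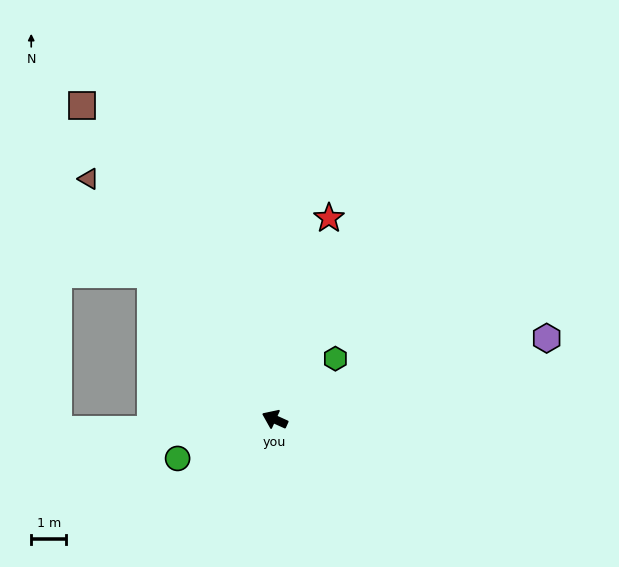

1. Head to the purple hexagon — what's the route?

turn right 139°, forward 8.1 m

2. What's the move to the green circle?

turn left 46°, forward 3.0 m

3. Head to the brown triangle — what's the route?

turn right 28°, forward 8.7 m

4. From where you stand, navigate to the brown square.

turn right 34°, forward 10.5 m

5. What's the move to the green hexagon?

turn right 111°, forward 2.4 m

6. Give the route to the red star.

turn right 81°, forward 5.9 m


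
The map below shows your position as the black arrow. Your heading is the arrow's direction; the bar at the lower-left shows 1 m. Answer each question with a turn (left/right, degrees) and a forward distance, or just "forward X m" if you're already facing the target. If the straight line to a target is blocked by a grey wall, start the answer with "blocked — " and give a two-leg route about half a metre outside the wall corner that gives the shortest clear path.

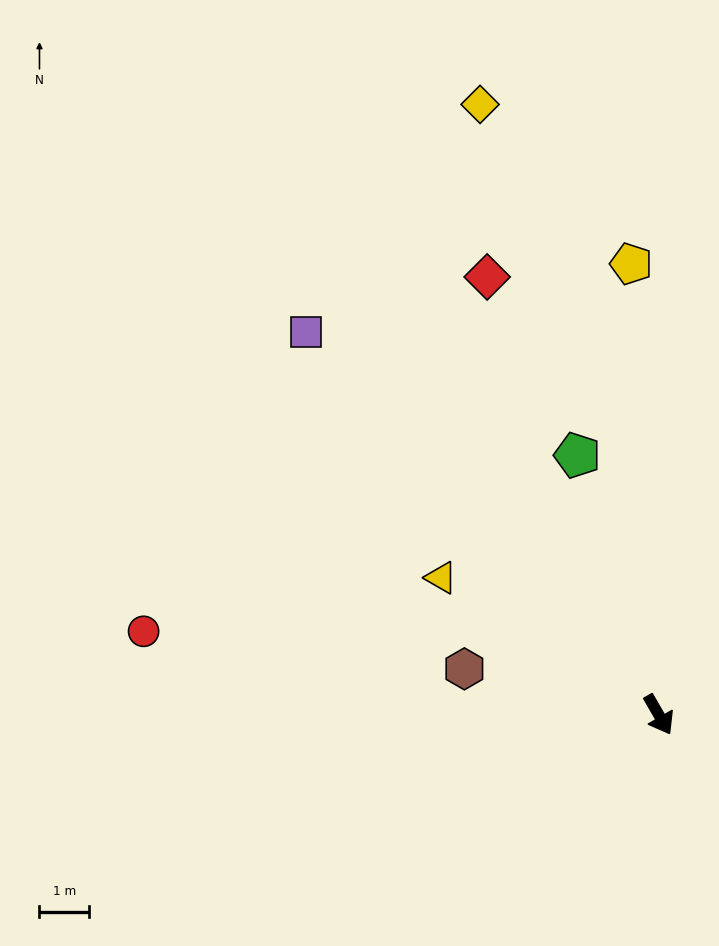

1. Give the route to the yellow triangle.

turn right 152°, forward 5.2 m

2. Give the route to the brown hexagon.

turn right 133°, forward 4.0 m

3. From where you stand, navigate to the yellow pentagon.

turn left 154°, forward 9.1 m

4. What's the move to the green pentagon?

turn left 168°, forward 5.5 m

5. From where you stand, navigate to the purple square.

turn right 167°, forward 10.4 m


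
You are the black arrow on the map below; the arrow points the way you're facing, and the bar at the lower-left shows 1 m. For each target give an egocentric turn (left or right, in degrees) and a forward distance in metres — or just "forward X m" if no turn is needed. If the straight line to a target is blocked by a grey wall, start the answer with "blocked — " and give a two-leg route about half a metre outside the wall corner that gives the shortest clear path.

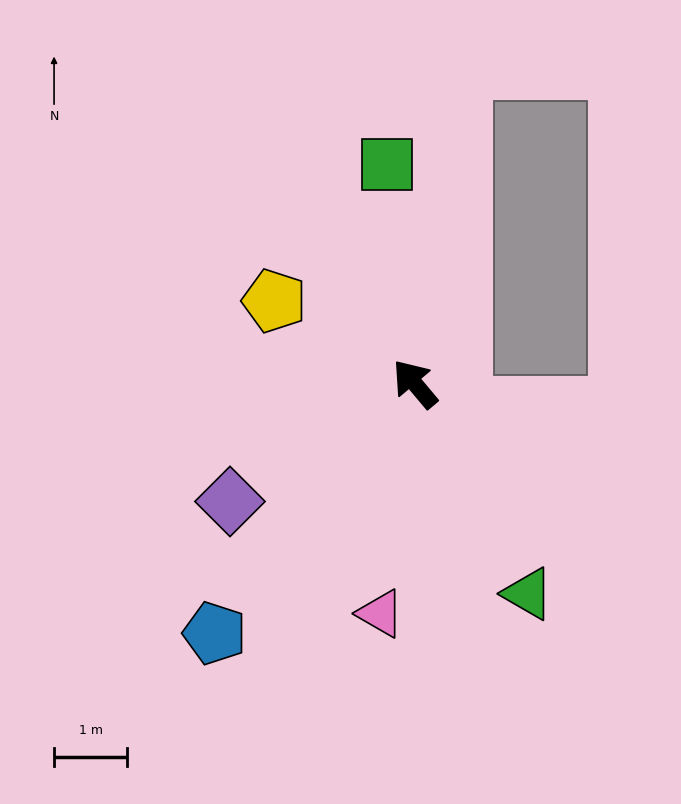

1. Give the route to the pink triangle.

turn left 131°, forward 3.2 m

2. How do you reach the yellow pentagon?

turn left 19°, forward 2.2 m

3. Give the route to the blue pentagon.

turn left 101°, forward 4.4 m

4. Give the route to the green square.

turn right 33°, forward 3.0 m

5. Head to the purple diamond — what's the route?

turn left 82°, forward 3.0 m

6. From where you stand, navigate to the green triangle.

turn left 168°, forward 3.2 m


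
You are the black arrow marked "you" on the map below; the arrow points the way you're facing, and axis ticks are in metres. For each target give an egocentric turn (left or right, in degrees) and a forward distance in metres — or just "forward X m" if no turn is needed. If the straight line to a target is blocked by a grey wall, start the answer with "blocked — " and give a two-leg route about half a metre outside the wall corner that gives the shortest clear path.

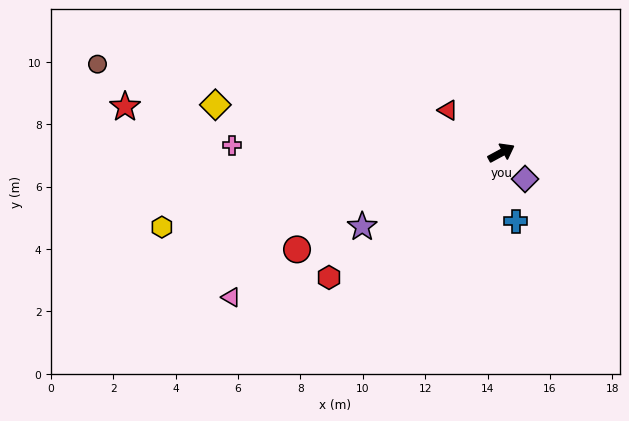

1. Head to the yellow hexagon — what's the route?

turn left 164°, forward 11.1 m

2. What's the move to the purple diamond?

turn right 76°, forward 1.1 m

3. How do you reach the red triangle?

turn left 113°, forward 2.2 m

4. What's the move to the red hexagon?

turn right 173°, forward 6.8 m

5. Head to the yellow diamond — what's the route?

turn left 142°, forward 9.3 m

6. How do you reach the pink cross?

turn left 150°, forward 8.6 m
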